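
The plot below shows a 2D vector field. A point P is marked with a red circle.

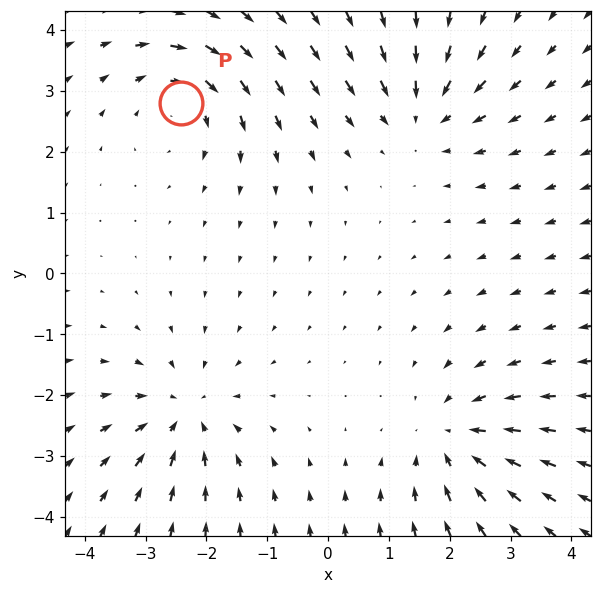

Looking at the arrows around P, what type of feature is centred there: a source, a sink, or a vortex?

At P (-2.4, 2.8) the arrows circulate clockwise. Divergence ≈0, curl about -5 — near-zero divergence with nonzero curl is a vortex.

vortex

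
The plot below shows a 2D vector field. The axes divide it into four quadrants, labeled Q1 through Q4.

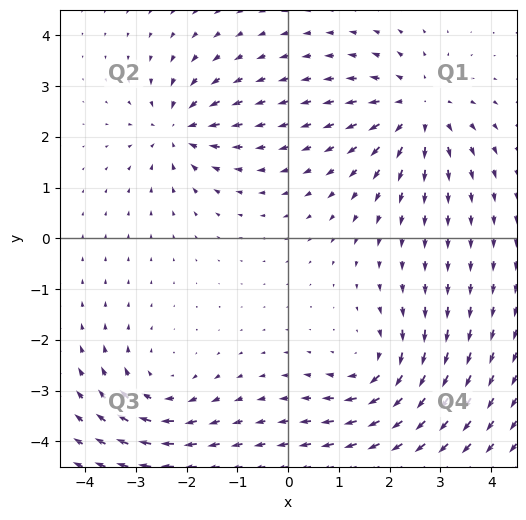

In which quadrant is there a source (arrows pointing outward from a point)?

The source sits at approximately (2.5, 2.5), which lies in quadrant Q1. The divergence there is about +4, positive as expected for a source.

Q1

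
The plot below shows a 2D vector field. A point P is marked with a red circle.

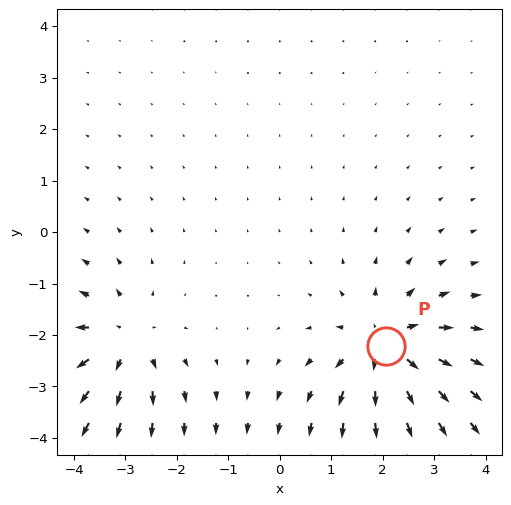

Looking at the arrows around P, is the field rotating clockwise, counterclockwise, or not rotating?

not rotating

Near P at (2.1, -2.2) the arrows show no circulation. The curl there is ≈0.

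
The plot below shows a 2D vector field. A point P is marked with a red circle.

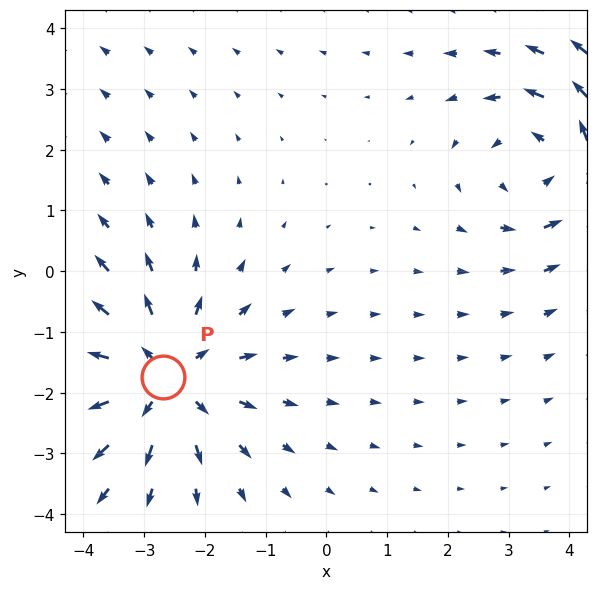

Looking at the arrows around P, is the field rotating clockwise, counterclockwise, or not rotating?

Near P at (-2.7, -1.7) the arrows show no circulation. The curl there is ≈0.

not rotating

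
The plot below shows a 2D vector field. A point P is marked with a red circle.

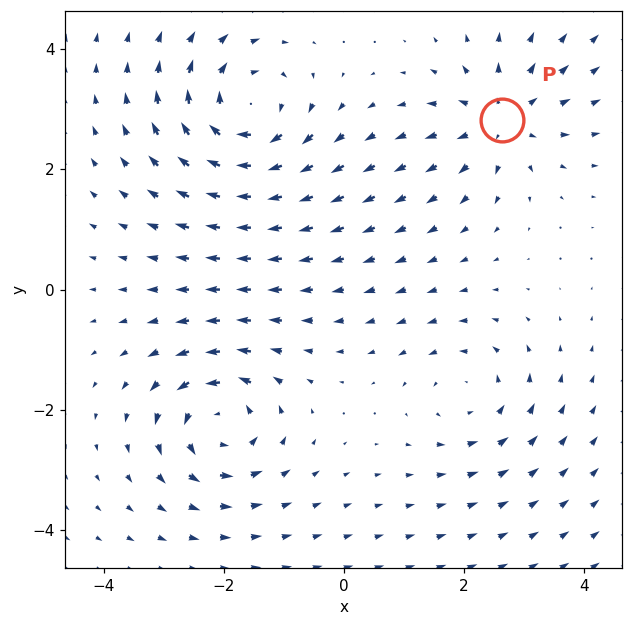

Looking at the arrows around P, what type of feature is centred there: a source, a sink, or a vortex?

At P (2.6, 2.8) the arrows spread outward. Divergence about +4, curl ≈0 — positive divergence with near-zero curl is a source.

source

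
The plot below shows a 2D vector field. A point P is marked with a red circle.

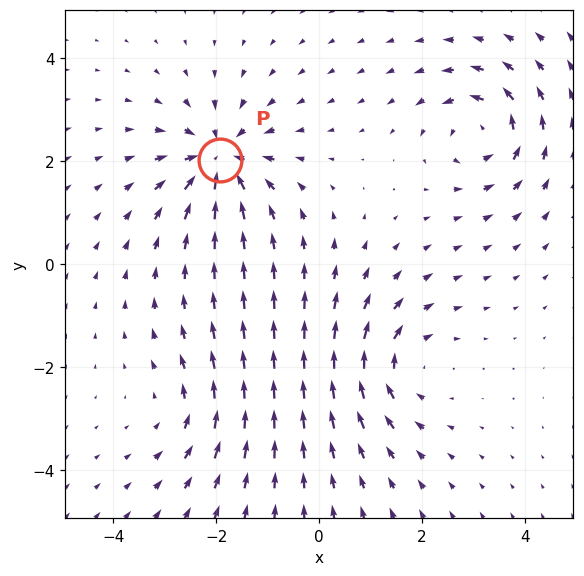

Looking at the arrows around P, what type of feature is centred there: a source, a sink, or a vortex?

At P (-1.9, 2.0) the arrows converge inward. Divergence about -6, curl ≈0 — negative divergence with near-zero curl is a sink.

sink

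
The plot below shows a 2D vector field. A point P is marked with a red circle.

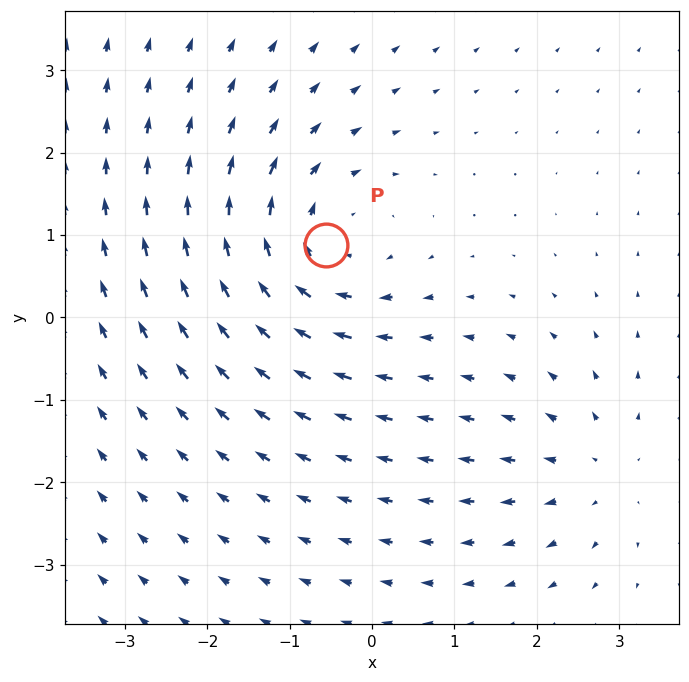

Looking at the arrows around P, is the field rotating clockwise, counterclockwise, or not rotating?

clockwise

Near P at (-0.6, 0.9) the arrows circulate clockwise. The curl (z-component) there is about -4; negative curl means clockwise rotation.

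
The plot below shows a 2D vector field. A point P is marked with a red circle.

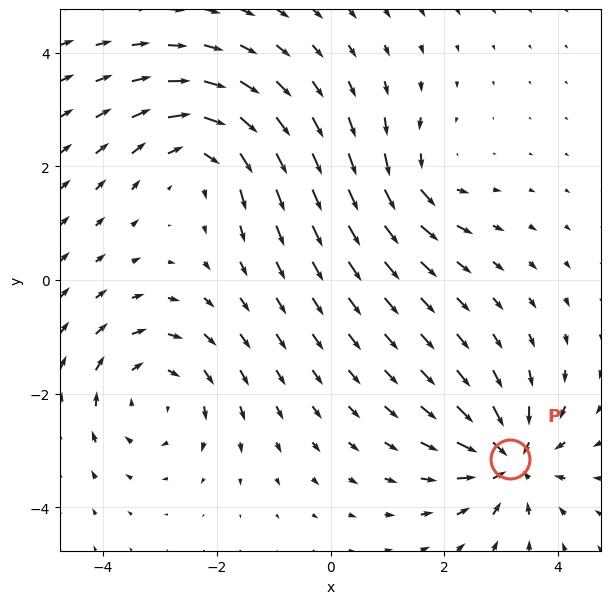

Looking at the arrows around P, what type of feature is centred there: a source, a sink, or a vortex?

At P (3.2, -3.2) the arrows converge inward. Divergence about -6, curl ≈0 — negative divergence with near-zero curl is a sink.

sink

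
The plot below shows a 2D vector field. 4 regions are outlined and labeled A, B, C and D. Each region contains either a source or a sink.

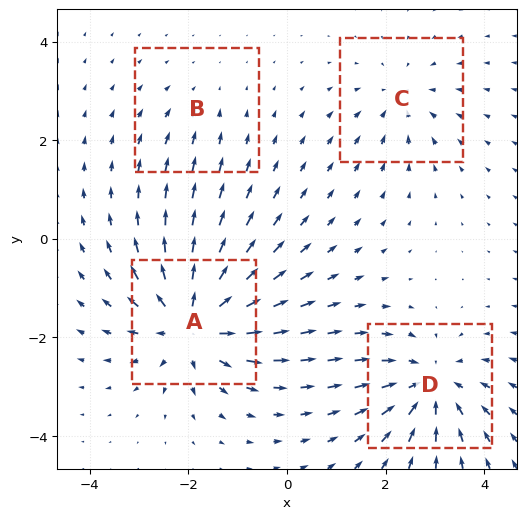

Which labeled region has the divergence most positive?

Divergence at each region's feature centre — A: about +7, B: about -2, C: about -3, D: about -5. Region A is most positive.

A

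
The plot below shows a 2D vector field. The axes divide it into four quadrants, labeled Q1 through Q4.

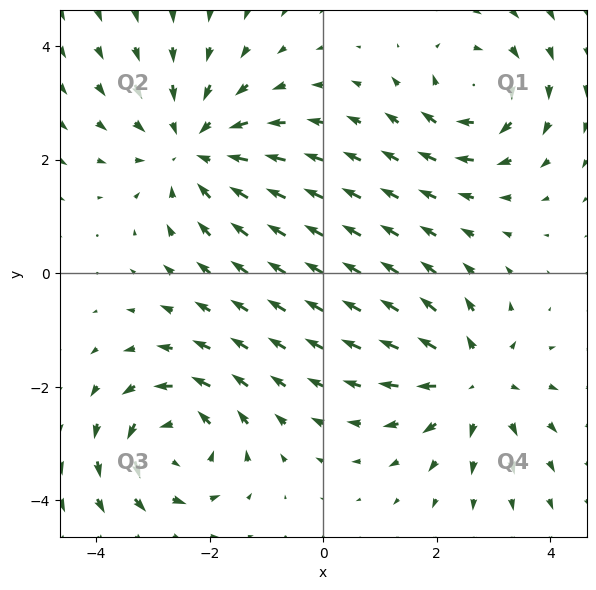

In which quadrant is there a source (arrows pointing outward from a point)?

The source sits at approximately (2.6, -1.9), which lies in quadrant Q4. The divergence there is about +4, positive as expected for a source.

Q4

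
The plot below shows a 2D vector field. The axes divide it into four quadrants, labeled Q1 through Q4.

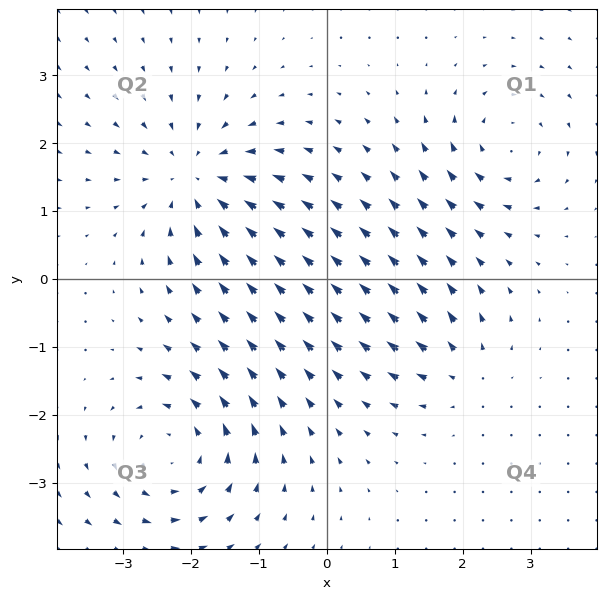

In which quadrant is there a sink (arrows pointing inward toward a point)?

Q2

The sink sits at approximately (-1.9, 1.5), which lies in quadrant Q2. The divergence there is about -5, negative as expected for a sink.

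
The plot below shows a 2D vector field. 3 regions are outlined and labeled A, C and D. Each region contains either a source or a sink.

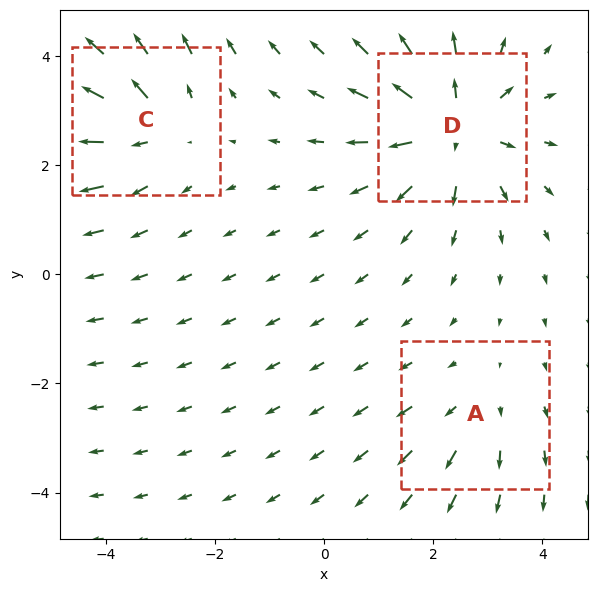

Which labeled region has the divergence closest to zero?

A

Divergence at each region's feature centre — A: about +2, C: about +3, D: about +4. Region A is closest to zero.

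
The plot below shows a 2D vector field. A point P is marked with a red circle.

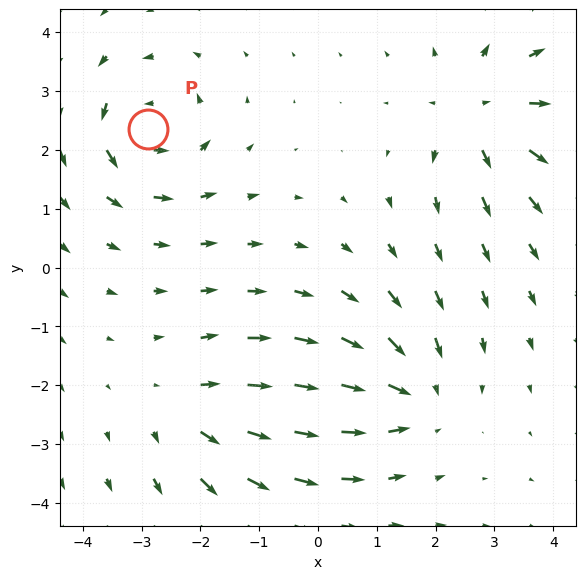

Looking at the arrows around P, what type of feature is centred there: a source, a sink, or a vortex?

vortex

At P (-2.9, 2.3) the arrows circulate counterclockwise. Divergence ≈0, curl about +5 — near-zero divergence with nonzero curl is a vortex.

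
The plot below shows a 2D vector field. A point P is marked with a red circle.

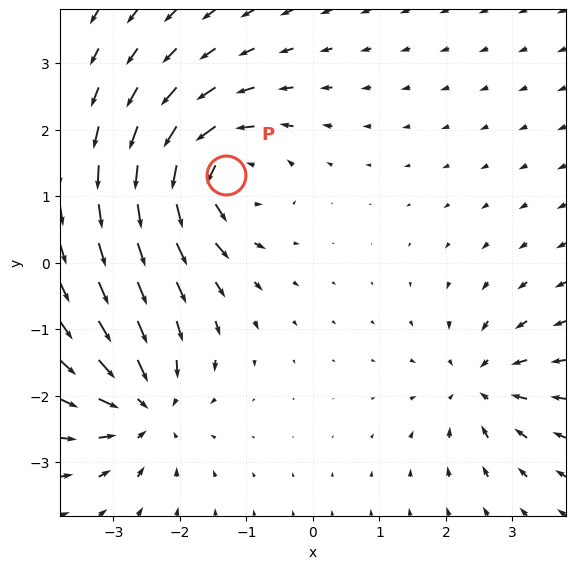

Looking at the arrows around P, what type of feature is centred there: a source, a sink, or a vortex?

At P (-1.3, 1.3) the arrows circulate counterclockwise. Divergence ≈0, curl about +7 — near-zero divergence with nonzero curl is a vortex.

vortex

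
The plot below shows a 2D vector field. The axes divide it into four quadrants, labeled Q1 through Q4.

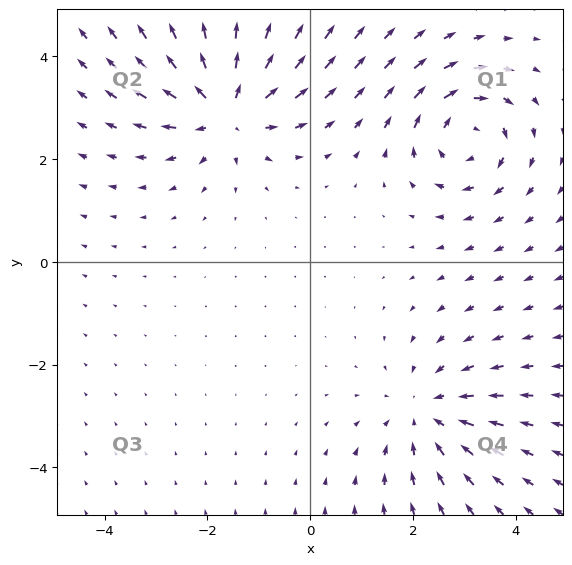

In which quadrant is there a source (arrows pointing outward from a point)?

Q2

The source sits at approximately (-1.6, 3.0), which lies in quadrant Q2. The divergence there is about +4, positive as expected for a source.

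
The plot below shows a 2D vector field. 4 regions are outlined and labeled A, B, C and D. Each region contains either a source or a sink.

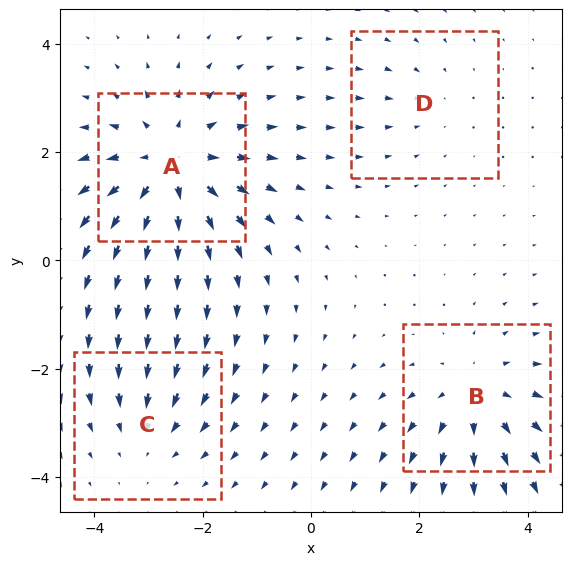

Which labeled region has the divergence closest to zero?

D

Divergence at each region's feature centre — A: about +6, B: about +4, C: about -3, D: about -2. Region D is closest to zero.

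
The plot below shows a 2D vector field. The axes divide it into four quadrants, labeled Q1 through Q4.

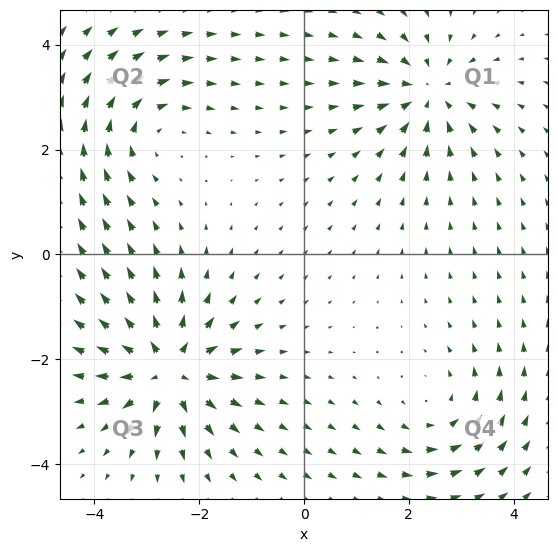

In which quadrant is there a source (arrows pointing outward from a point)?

Q3

The source sits at approximately (-2.6, -2.2), which lies in quadrant Q3. The divergence there is about +7, positive as expected for a source.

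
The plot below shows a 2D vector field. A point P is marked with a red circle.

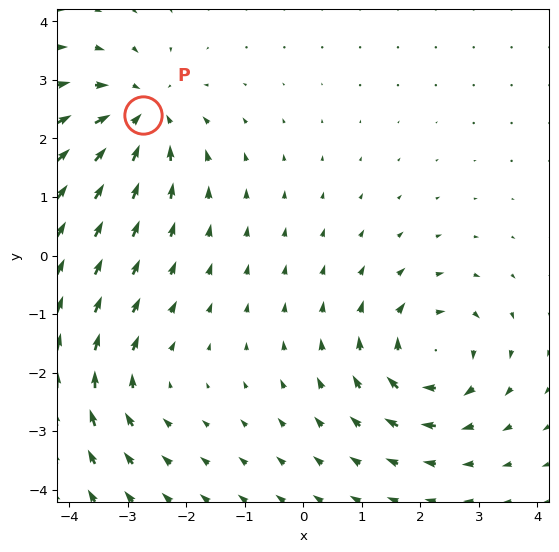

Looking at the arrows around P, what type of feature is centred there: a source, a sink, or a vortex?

sink

At P (-2.7, 2.4) the arrows converge inward. Divergence about -5, curl ≈0 — negative divergence with near-zero curl is a sink.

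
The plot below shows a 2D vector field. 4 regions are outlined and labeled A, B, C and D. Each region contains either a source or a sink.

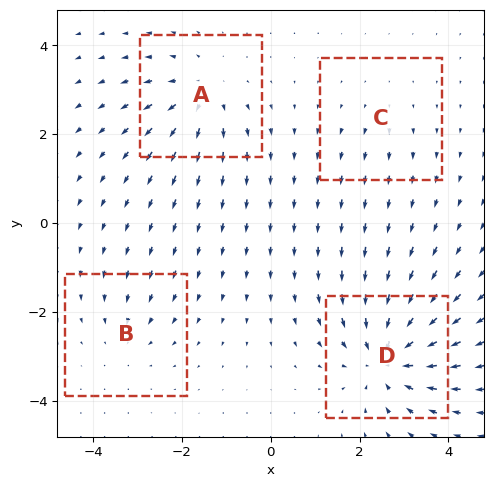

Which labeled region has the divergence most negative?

Divergence at each region's feature centre — A: about +5, B: about -3, C: about +2, D: about -7. Region D is most negative.

D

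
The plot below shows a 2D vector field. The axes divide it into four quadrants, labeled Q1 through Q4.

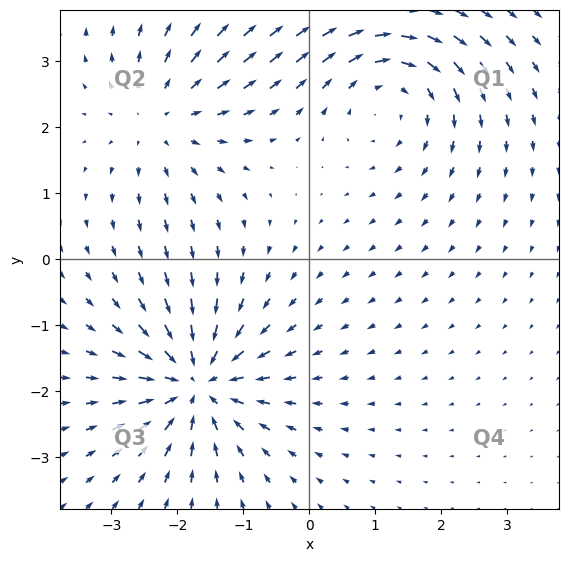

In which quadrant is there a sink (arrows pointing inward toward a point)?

The sink sits at approximately (-1.7, -1.9), which lies in quadrant Q3. The divergence there is about -5, negative as expected for a sink.

Q3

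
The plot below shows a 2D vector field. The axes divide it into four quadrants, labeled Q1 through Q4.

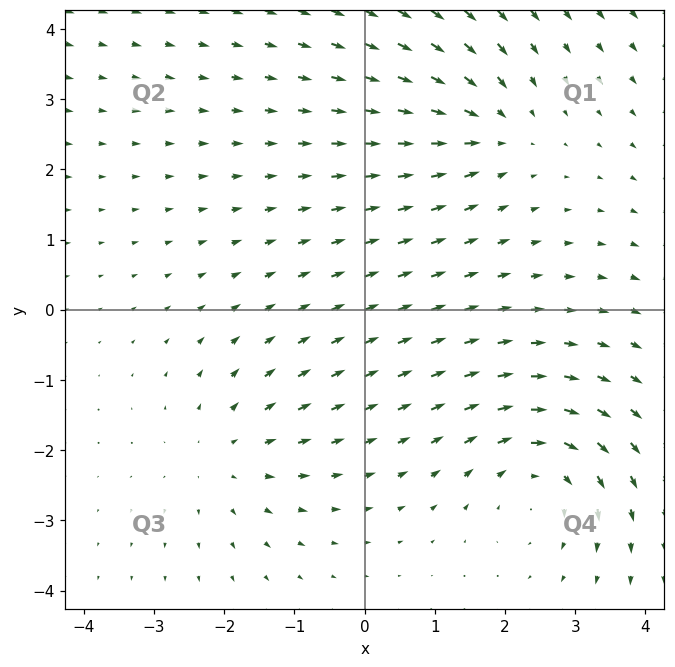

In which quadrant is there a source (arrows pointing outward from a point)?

Q3

The source sits at approximately (-1.9, -2.1), which lies in quadrant Q3. The divergence there is about +2, positive as expected for a source.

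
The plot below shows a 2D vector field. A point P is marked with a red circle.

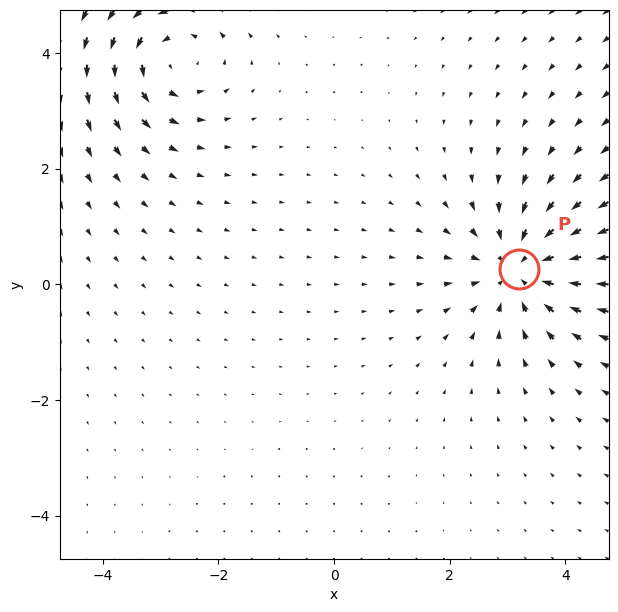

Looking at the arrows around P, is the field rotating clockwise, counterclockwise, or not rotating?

not rotating

Near P at (3.2, 0.3) the arrows show no circulation. The curl there is ≈0.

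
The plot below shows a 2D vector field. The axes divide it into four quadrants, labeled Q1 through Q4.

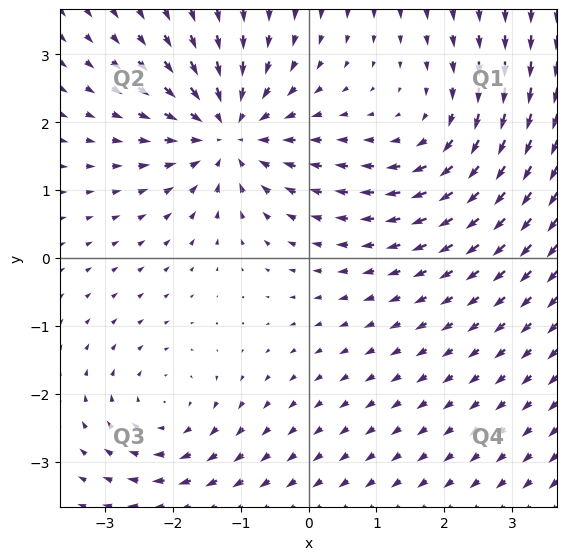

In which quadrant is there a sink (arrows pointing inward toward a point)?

The sink sits at approximately (-1.2, 1.8), which lies in quadrant Q2. The divergence there is about -5, negative as expected for a sink.

Q2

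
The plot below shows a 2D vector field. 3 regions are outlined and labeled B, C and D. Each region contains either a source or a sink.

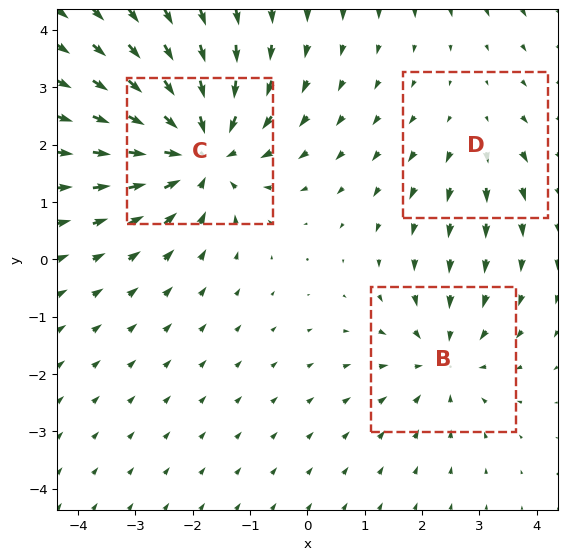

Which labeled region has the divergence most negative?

Divergence at each region's feature centre — B: about -3, C: about -5, D: about +2. Region C is most negative.

C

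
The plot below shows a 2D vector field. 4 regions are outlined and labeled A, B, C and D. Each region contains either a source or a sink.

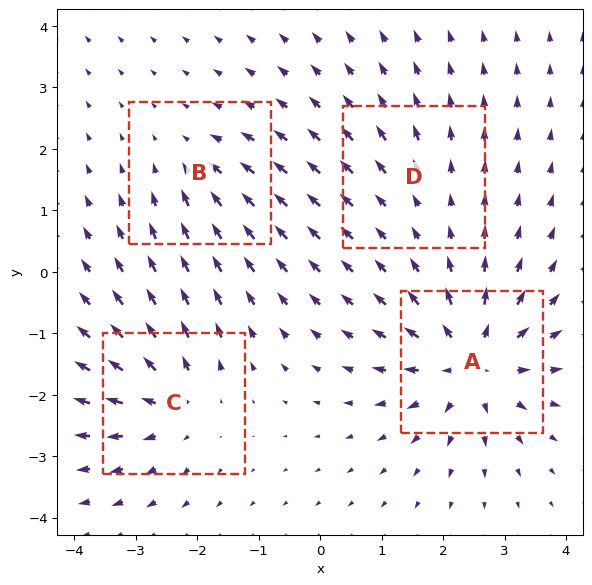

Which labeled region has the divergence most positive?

Divergence at each region's feature centre — A: about +7, B: about -3, C: about +5, D: about +2. Region A is most positive.

A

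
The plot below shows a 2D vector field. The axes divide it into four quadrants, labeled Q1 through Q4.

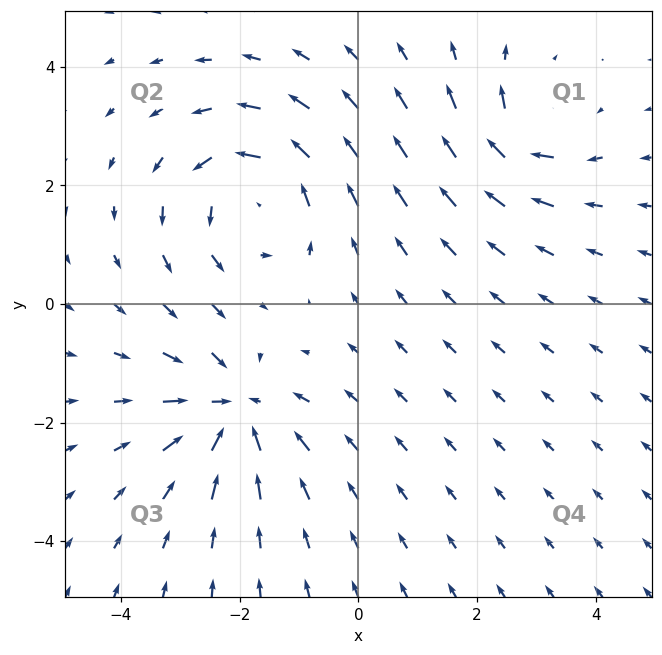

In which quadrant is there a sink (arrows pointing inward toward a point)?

The sink sits at approximately (-2.1, -1.8), which lies in quadrant Q3. The divergence there is about -4, negative as expected for a sink.

Q3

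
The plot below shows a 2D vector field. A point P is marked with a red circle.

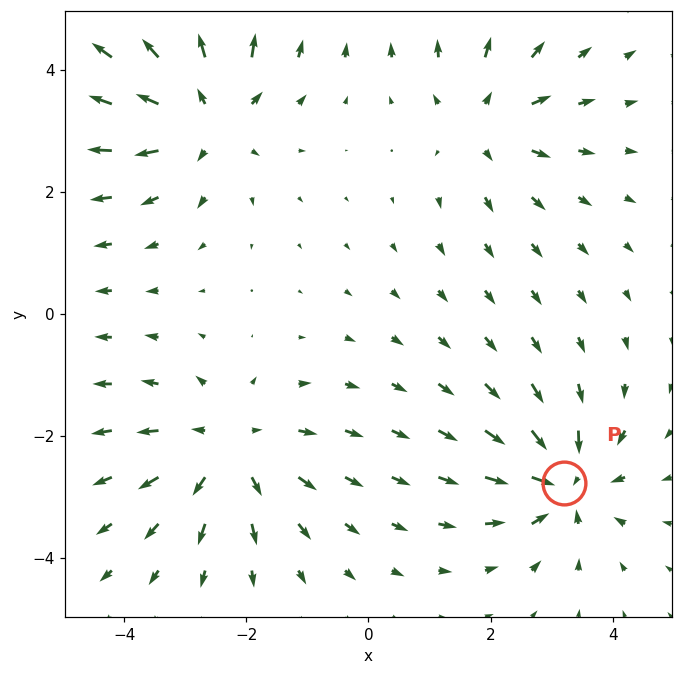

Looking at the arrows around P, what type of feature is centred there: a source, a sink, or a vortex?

sink

At P (3.2, -2.8) the arrows converge inward. Divergence about -5, curl ≈0 — negative divergence with near-zero curl is a sink.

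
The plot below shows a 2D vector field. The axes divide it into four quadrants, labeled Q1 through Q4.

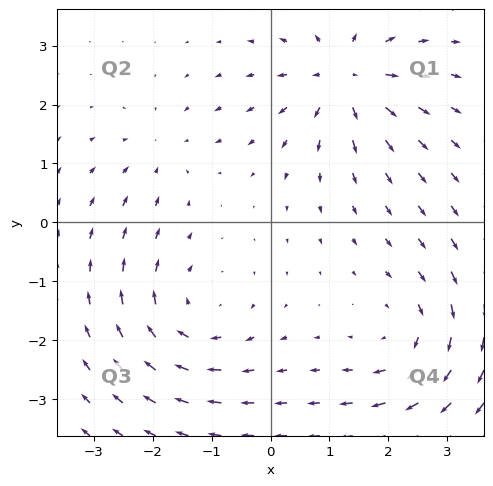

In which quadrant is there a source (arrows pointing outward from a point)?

The source sits at approximately (1.3, 2.5), which lies in quadrant Q1. The divergence there is about +6, positive as expected for a source.

Q1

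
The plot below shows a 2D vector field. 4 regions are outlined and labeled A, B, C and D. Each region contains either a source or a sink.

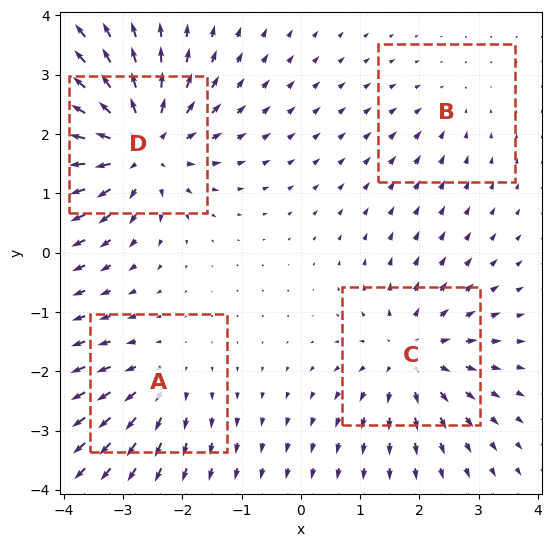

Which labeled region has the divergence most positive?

Divergence at each region's feature centre — A: about +3, B: about -2, C: about +5, D: about +7. Region D is most positive.

D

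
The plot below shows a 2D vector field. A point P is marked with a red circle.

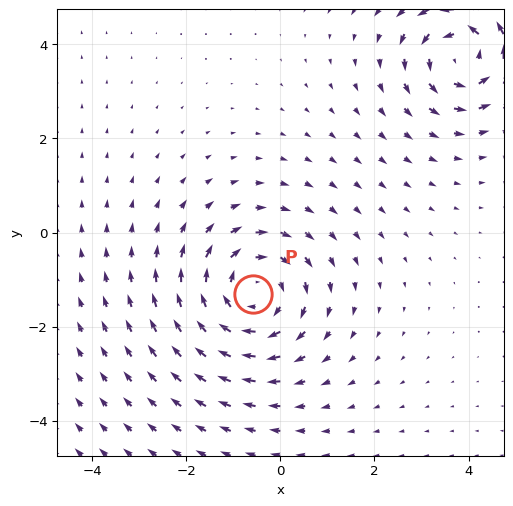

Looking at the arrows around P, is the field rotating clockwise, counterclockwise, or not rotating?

Near P at (-0.6, -1.3) the arrows circulate clockwise. The curl (z-component) there is about -4; negative curl means clockwise rotation.

clockwise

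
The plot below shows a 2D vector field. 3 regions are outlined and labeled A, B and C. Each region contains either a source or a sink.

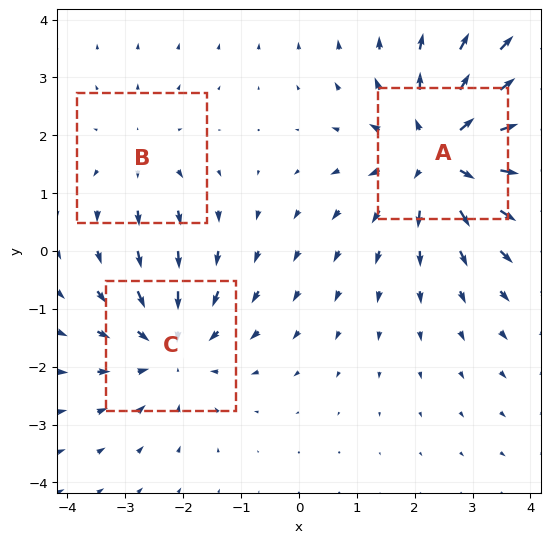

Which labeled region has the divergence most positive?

A

Divergence at each region's feature centre — A: about +4, B: about +2, C: about -3. Region A is most positive.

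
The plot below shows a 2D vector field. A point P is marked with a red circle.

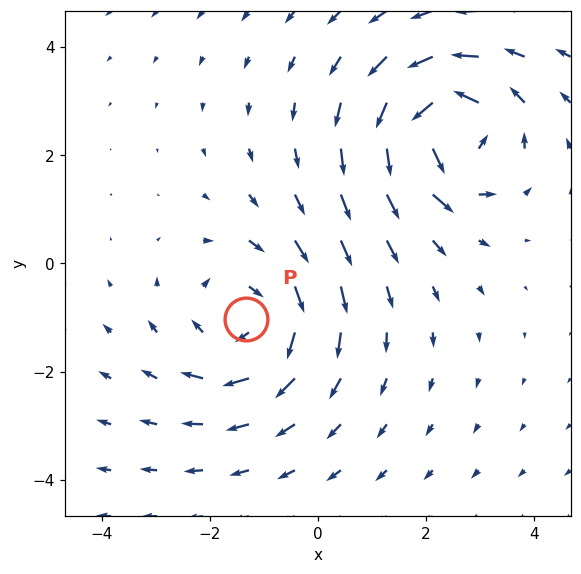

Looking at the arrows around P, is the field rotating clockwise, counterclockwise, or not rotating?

clockwise

Near P at (-1.3, -1.0) the arrows circulate clockwise. The curl (z-component) there is about -4; negative curl means clockwise rotation.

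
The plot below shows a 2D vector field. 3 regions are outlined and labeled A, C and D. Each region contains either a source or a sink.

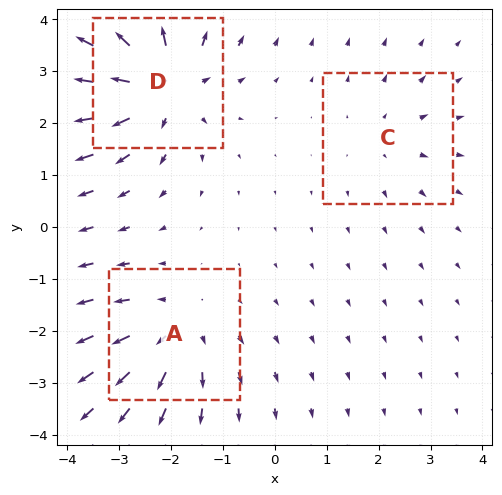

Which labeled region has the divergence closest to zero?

C

Divergence at each region's feature centre — A: about +3, C: about +2, D: about +5. Region C is closest to zero.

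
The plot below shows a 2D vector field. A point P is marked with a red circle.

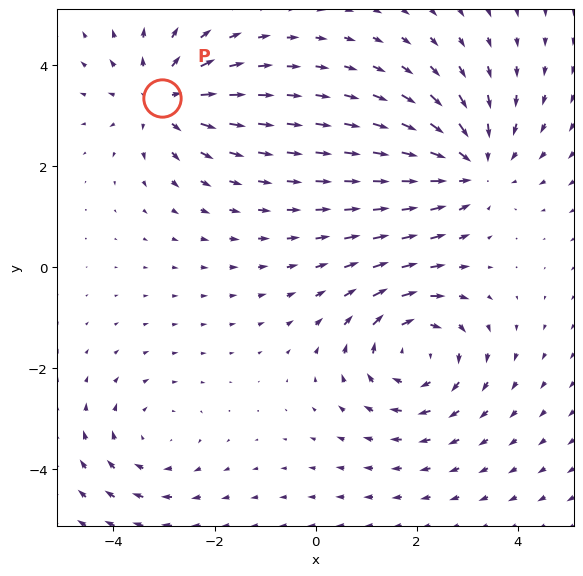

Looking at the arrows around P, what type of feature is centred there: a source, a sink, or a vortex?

At P (-3.0, 3.4) the arrows spread outward. Divergence about +4, curl ≈0 — positive divergence with near-zero curl is a source.

source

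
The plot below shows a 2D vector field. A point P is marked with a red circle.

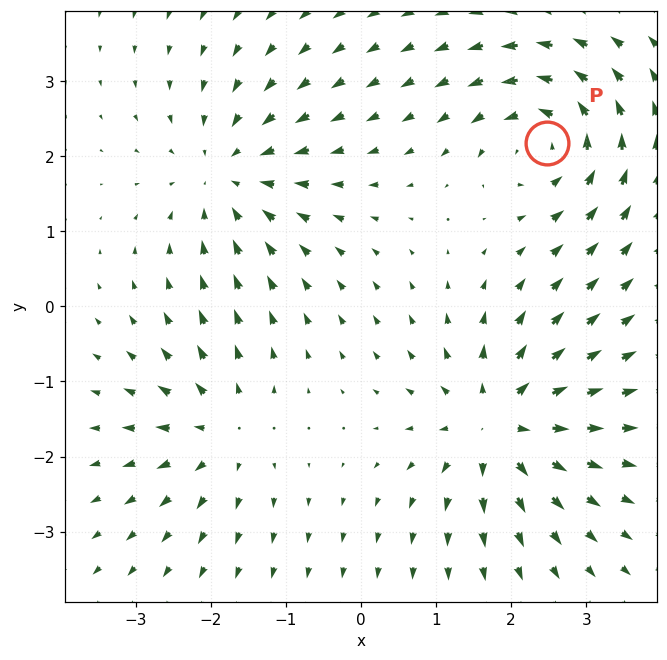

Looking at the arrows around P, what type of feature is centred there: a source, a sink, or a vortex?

At P (2.5, 2.2) the arrows circulate counterclockwise. Divergence ≈0, curl about +5 — near-zero divergence with nonzero curl is a vortex.

vortex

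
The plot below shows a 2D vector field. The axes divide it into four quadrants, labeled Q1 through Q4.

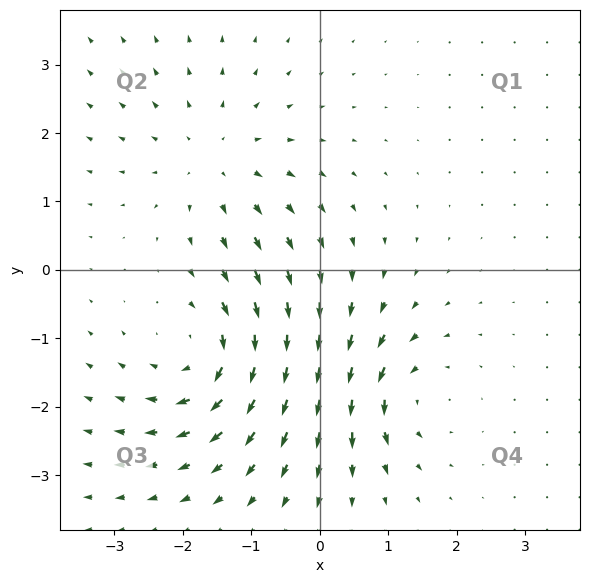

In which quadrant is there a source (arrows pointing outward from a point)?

The source sits at approximately (-1.5, 1.6), which lies in quadrant Q2. The divergence there is about +3, positive as expected for a source.

Q2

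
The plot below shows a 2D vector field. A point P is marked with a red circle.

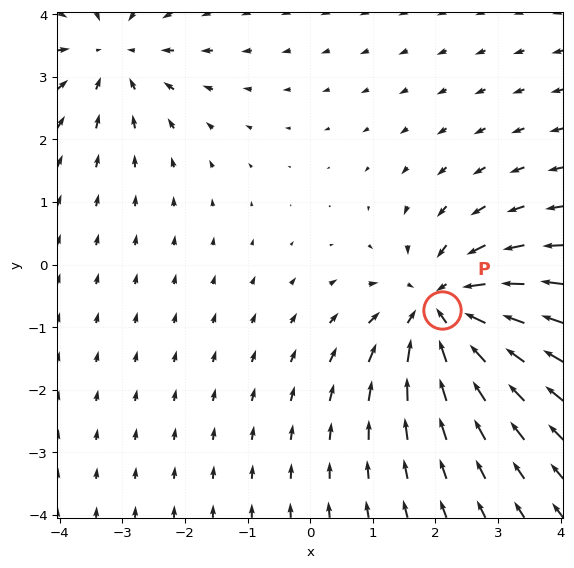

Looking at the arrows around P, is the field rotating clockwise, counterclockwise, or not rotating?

not rotating

Near P at (2.1, -0.7) the arrows show no circulation. The curl there is ≈0.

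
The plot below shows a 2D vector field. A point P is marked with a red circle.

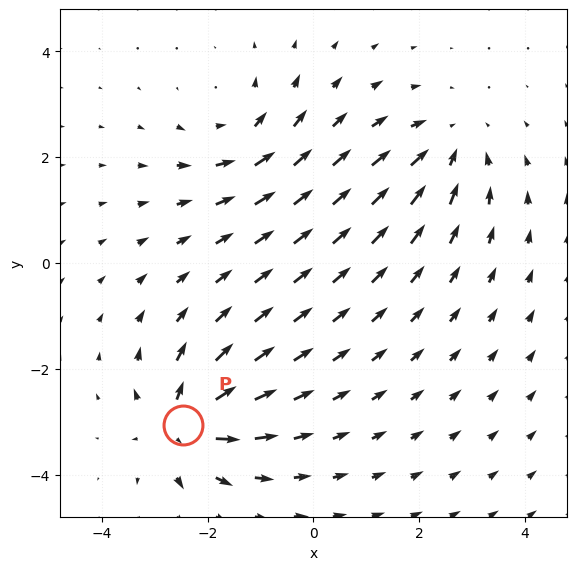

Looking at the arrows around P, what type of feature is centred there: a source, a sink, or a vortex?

At P (-2.5, -3.1) the arrows spread outward. Divergence about +7, curl ≈0 — positive divergence with near-zero curl is a source.

source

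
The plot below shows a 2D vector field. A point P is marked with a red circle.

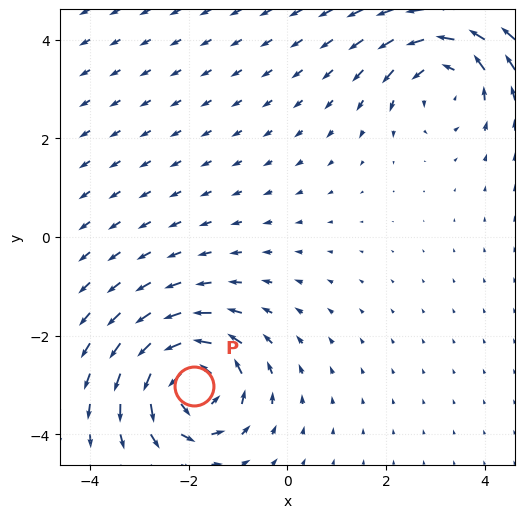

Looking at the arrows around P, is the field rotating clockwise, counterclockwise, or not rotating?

counterclockwise

Near P at (-1.9, -3.0) the arrows circulate counterclockwise. The curl (z-component) there is about +4; positive curl means counterclockwise rotation.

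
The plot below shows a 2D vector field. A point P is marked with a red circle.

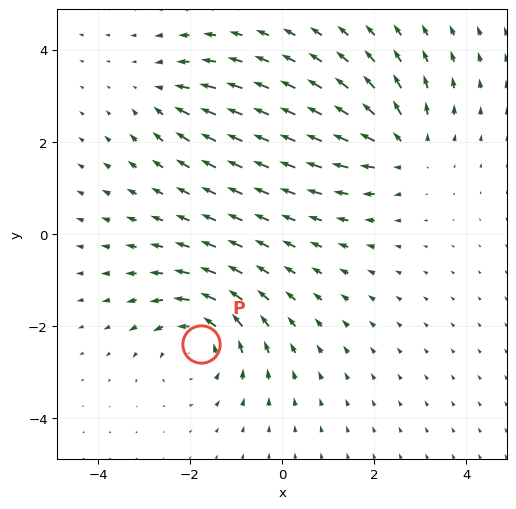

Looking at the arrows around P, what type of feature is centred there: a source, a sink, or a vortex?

At P (-1.8, -2.4) the arrows circulate counterclockwise. Divergence ≈0, curl about +5 — near-zero divergence with nonzero curl is a vortex.

vortex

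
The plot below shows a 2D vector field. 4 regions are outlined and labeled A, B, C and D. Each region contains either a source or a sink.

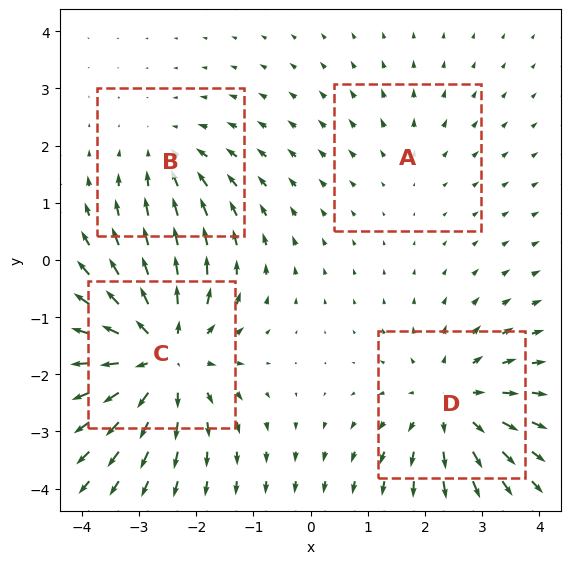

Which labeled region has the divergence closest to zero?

A

Divergence at each region's feature centre — A: about +2, B: about -3, C: about +6, D: about +5. Region A is closest to zero.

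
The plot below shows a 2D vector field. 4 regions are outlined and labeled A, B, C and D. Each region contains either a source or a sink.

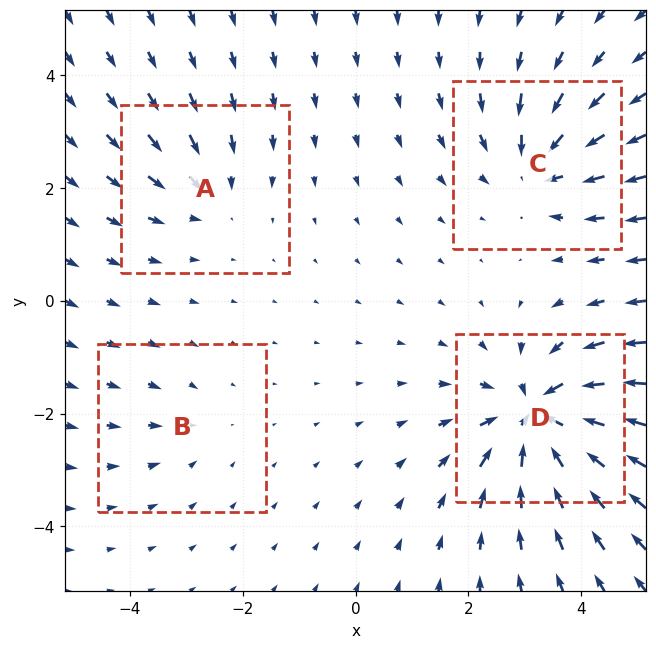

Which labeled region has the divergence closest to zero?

B

Divergence at each region's feature centre — A: about -3, B: about -2, C: about -5, D: about -8. Region B is closest to zero.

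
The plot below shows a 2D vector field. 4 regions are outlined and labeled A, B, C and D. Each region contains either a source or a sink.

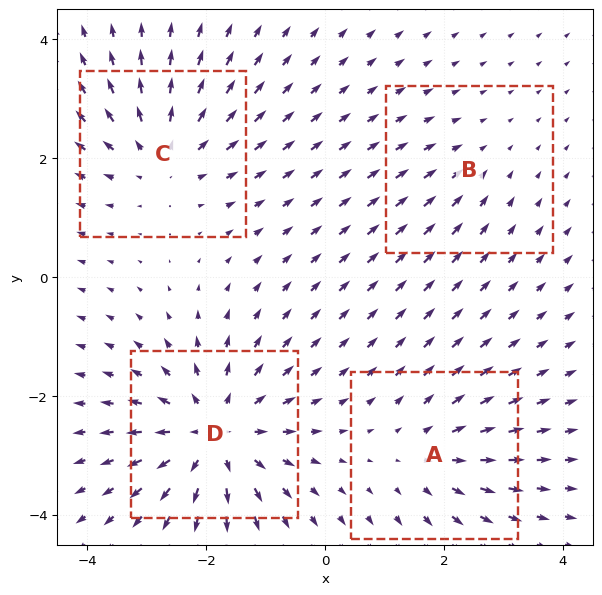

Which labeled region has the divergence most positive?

Divergence at each region's feature centre — A: about +3, B: about -2, C: about +5, D: about +7. Region D is most positive.

D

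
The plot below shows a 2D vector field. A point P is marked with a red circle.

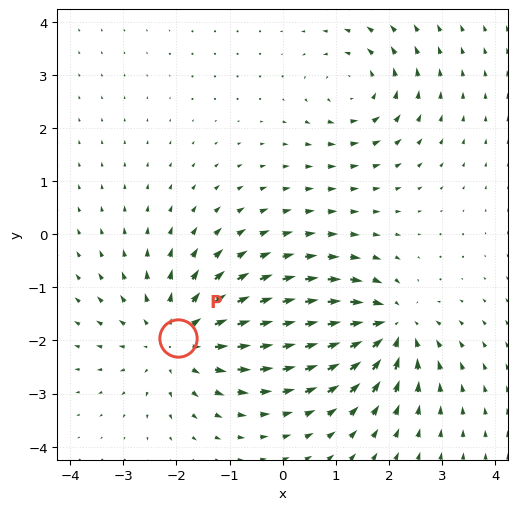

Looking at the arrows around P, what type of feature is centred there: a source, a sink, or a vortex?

source

At P (-2.0, -2.0) the arrows spread outward. Divergence about +4, curl ≈0 — positive divergence with near-zero curl is a source.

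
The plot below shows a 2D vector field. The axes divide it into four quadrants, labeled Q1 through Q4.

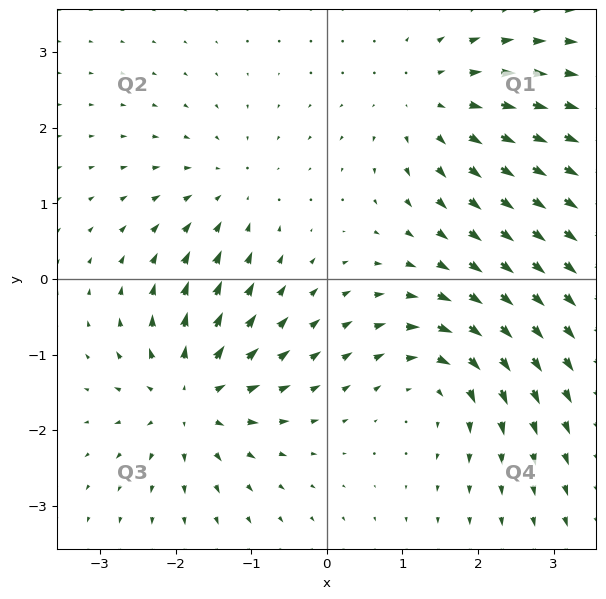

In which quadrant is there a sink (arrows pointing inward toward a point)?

The sink sits at approximately (-1.3, 1.2), which lies in quadrant Q2. The divergence there is about -2, negative as expected for a sink.

Q2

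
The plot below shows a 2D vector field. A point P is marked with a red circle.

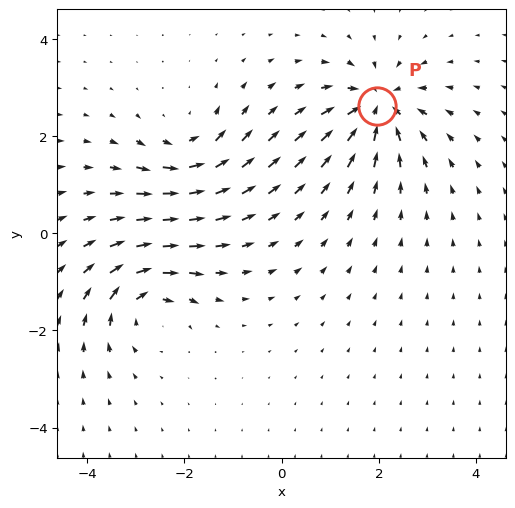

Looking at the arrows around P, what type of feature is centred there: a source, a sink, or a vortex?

sink

At P (2.0, 2.6) the arrows converge inward. Divergence about -5, curl ≈0 — negative divergence with near-zero curl is a sink.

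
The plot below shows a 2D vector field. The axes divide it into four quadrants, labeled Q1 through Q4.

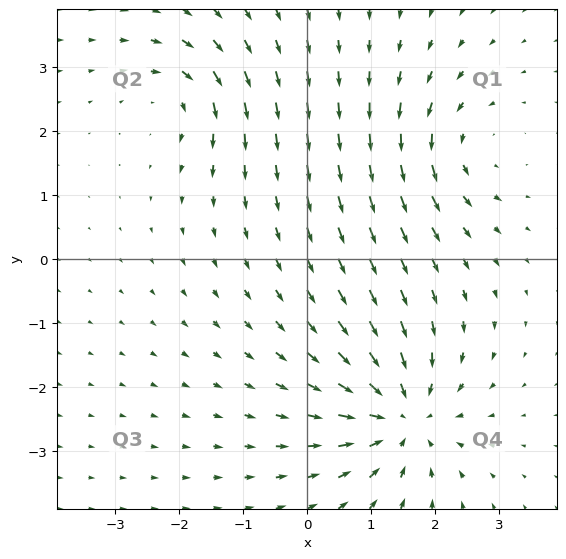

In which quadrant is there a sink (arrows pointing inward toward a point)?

Q4

The sink sits at approximately (1.5, -2.5), which lies in quadrant Q4. The divergence there is about -5, negative as expected for a sink.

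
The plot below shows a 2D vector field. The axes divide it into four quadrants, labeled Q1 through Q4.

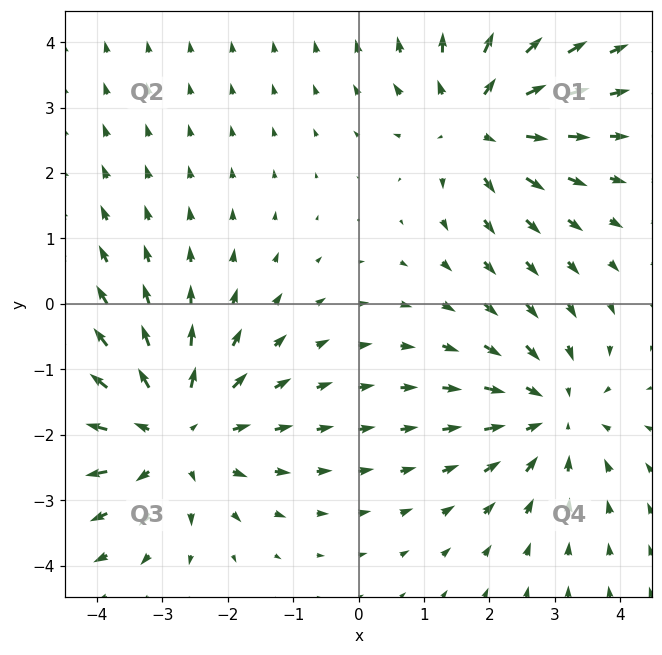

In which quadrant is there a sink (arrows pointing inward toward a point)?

Q4

The sink sits at approximately (3.0, -1.7), which lies in quadrant Q4. The divergence there is about -3, negative as expected for a sink.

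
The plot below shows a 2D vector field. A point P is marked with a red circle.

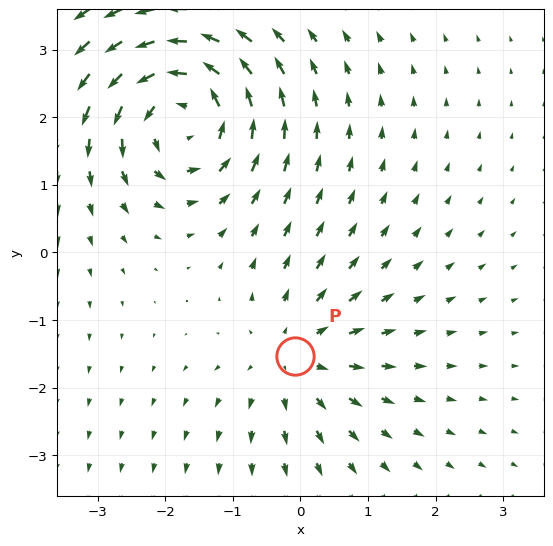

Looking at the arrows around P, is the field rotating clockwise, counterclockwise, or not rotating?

Near P at (-0.1, -1.5) the arrows show no circulation. The curl there is ≈0.

not rotating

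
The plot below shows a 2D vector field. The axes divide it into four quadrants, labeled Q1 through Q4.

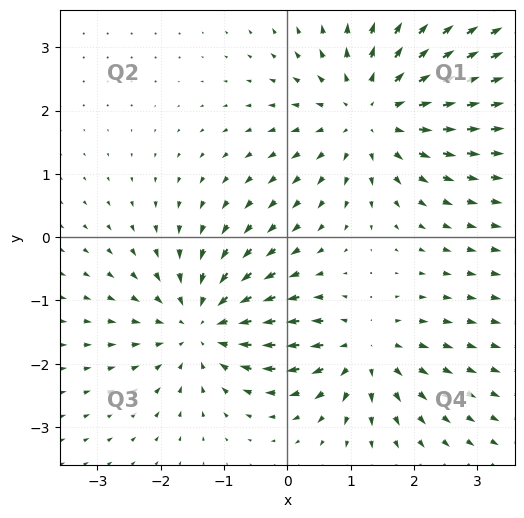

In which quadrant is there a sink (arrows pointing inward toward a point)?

Q3

The sink sits at approximately (-1.3, -1.4), which lies in quadrant Q3. The divergence there is about -5, negative as expected for a sink.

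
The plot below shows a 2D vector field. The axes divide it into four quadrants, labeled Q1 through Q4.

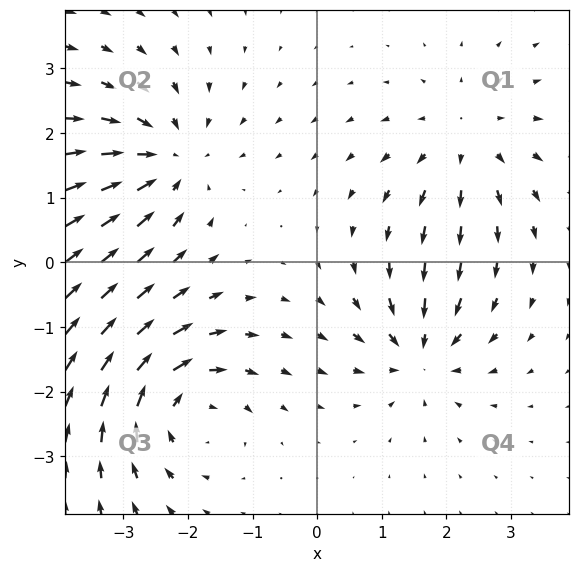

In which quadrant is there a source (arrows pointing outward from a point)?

Q1

The source sits at approximately (2.3, 1.9), which lies in quadrant Q1. The divergence there is about +4, positive as expected for a source.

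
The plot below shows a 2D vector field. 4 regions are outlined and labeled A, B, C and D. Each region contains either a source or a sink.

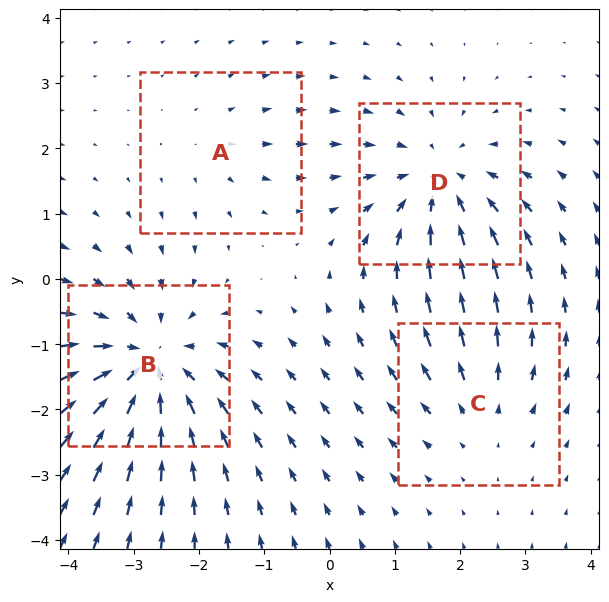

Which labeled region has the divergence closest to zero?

Divergence at each region's feature centre — A: about +2, B: about -6, C: about +3, D: about -5. Region A is closest to zero.

A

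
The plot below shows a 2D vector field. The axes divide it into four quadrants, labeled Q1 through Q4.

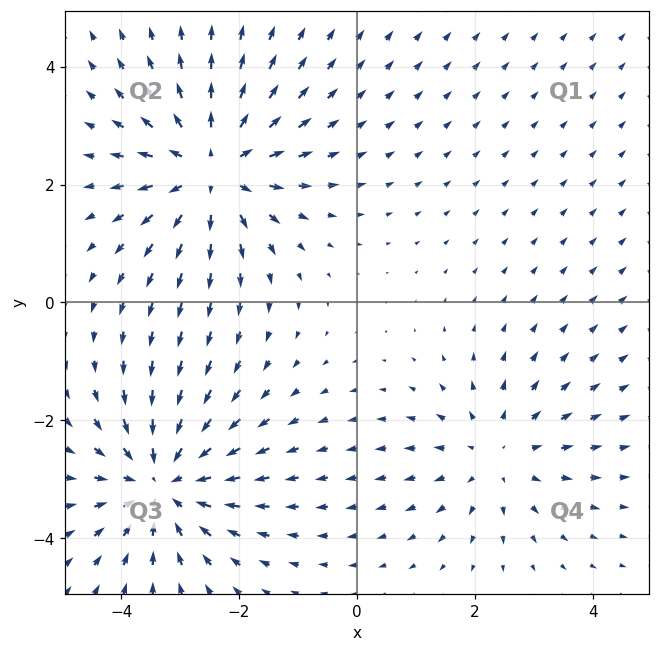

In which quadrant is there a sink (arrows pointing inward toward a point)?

The sink sits at approximately (-3.3, -3.1), which lies in quadrant Q3. The divergence there is about -4, negative as expected for a sink.

Q3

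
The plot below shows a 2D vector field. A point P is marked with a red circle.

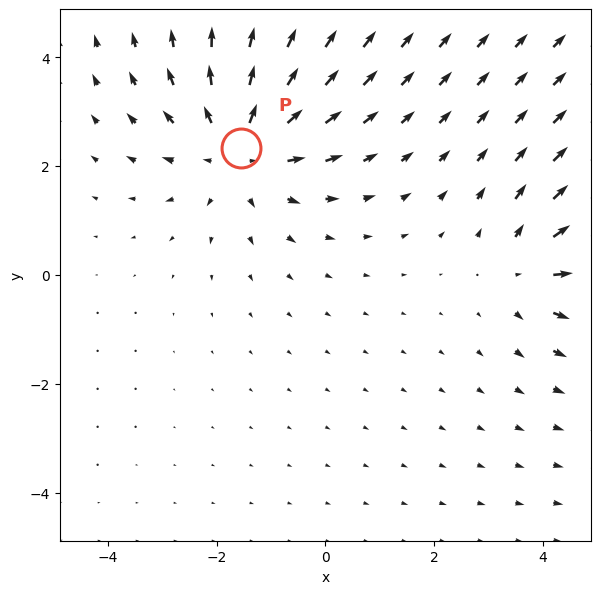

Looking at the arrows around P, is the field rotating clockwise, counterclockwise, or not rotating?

not rotating

Near P at (-1.5, 2.3) the arrows show no circulation. The curl there is ≈0.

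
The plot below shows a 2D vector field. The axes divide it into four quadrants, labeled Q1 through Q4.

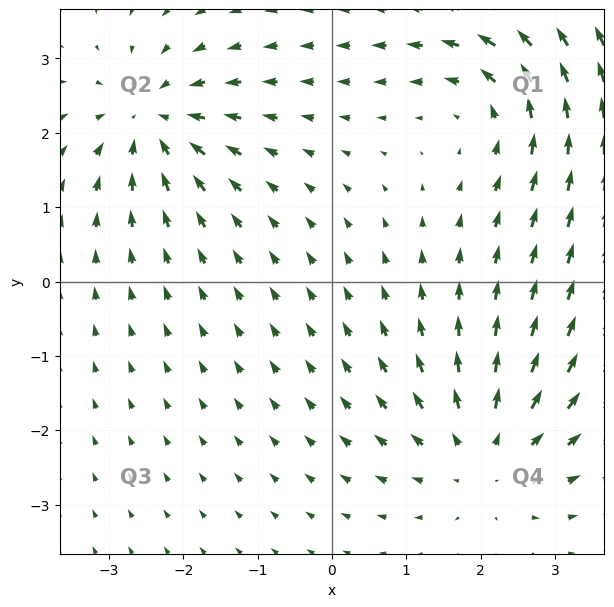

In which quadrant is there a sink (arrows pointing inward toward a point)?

Q2

The sink sits at approximately (-2.4, 2.2), which lies in quadrant Q2. The divergence there is about -5, negative as expected for a sink.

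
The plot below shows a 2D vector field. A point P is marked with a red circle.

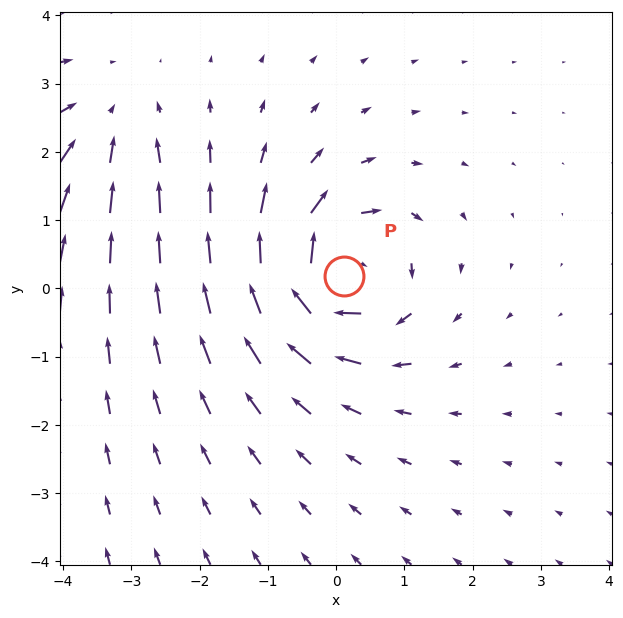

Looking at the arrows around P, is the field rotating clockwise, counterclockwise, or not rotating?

Near P at (0.1, 0.2) the arrows circulate clockwise. The curl (z-component) there is about -7; negative curl means clockwise rotation.

clockwise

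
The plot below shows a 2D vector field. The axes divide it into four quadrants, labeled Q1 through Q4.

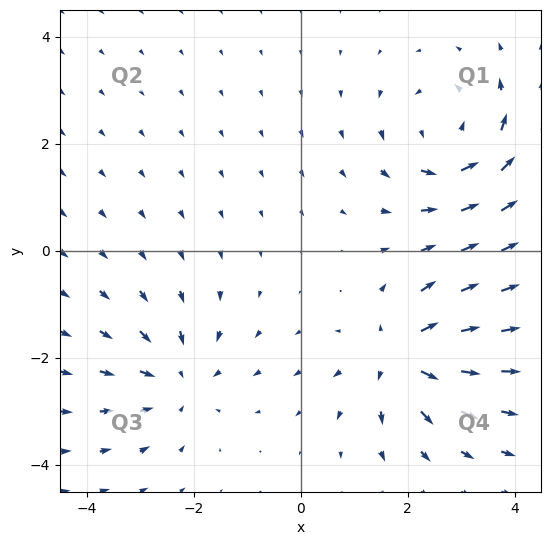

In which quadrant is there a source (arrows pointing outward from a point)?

The source sits at approximately (1.9, -2.0), which lies in quadrant Q4. The divergence there is about +5, positive as expected for a source.

Q4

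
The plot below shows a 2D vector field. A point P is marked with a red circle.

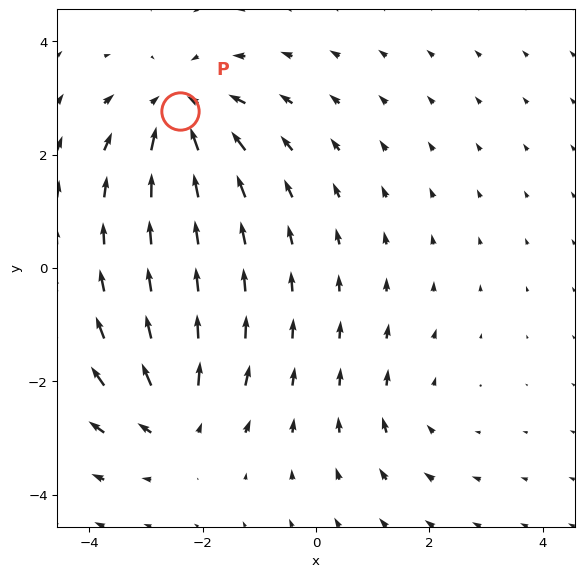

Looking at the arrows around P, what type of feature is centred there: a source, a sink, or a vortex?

sink

At P (-2.4, 2.8) the arrows converge inward. Divergence about -5, curl ≈0 — negative divergence with near-zero curl is a sink.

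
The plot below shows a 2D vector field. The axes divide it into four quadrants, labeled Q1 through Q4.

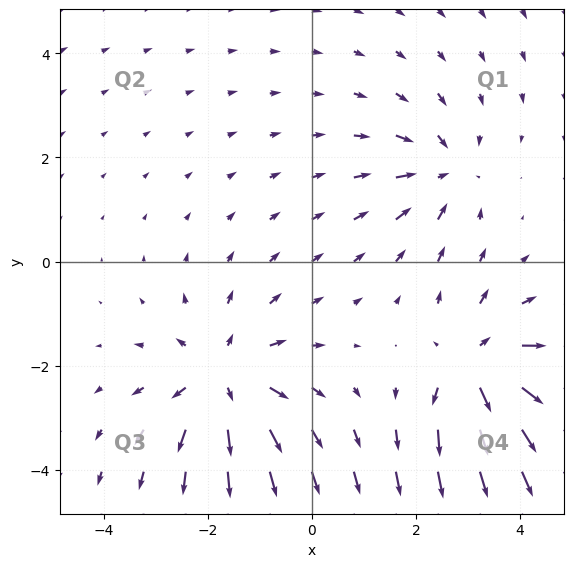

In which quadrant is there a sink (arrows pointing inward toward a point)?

The sink sits at approximately (2.5, 1.7), which lies in quadrant Q1. The divergence there is about -3, negative as expected for a sink.

Q1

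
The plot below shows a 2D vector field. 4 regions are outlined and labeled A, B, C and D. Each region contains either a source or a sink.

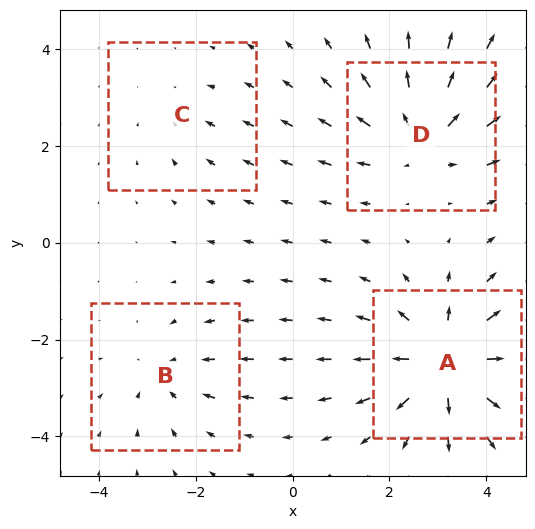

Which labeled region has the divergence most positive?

Divergence at each region's feature centre — A: about +6, B: about -3, C: about -2, D: about +5. Region A is most positive.

A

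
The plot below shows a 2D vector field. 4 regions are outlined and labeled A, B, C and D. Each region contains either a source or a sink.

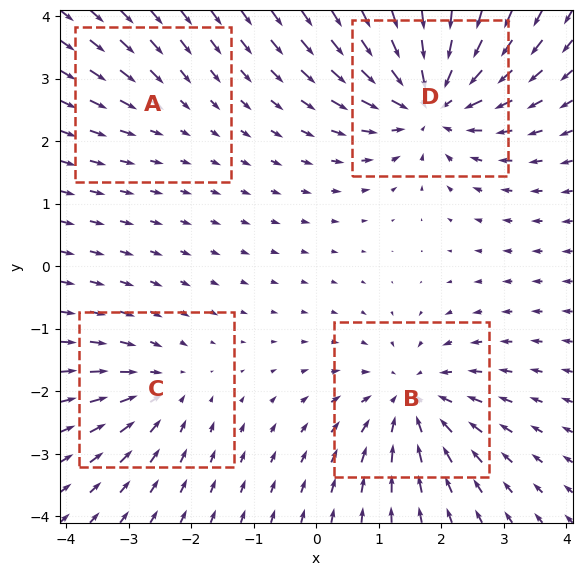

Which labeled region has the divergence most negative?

Divergence at each region's feature centre — A: about -2, B: about -5, C: about -4, D: about -7. Region D is most negative.

D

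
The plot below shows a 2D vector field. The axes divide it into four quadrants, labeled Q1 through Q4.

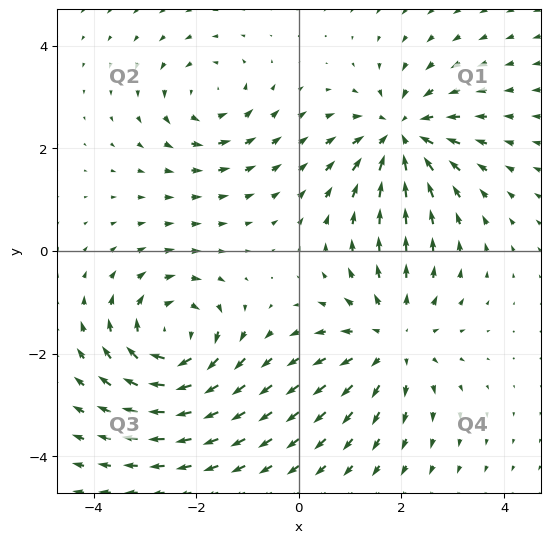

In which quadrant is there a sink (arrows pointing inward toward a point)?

The sink sits at approximately (2.0, 2.3), which lies in quadrant Q1. The divergence there is about -5, negative as expected for a sink.

Q1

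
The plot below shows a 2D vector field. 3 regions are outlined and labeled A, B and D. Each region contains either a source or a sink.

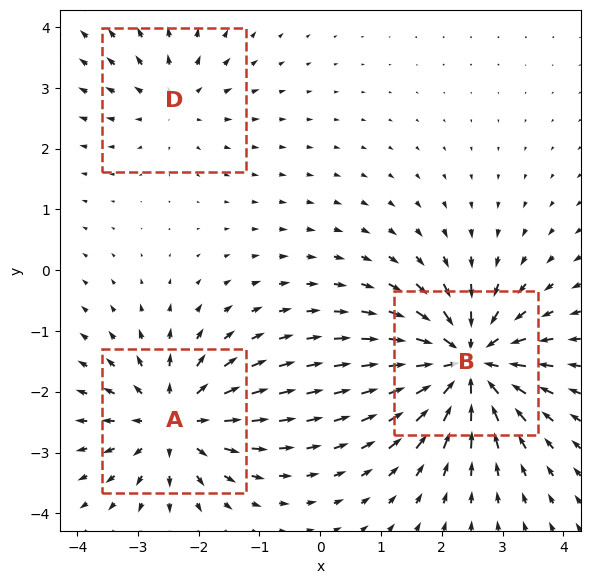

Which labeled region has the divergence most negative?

B

Divergence at each region's feature centre — A: about +4, B: about -6, D: about +2. Region B is most negative.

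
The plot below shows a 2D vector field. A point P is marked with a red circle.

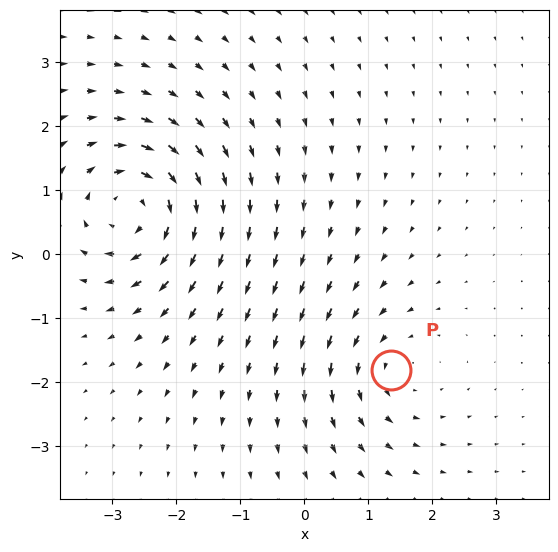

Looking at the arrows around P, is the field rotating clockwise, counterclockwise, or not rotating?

counterclockwise

Near P at (1.4, -1.8) the arrows circulate counterclockwise. The curl (z-component) there is about +3; positive curl means counterclockwise rotation.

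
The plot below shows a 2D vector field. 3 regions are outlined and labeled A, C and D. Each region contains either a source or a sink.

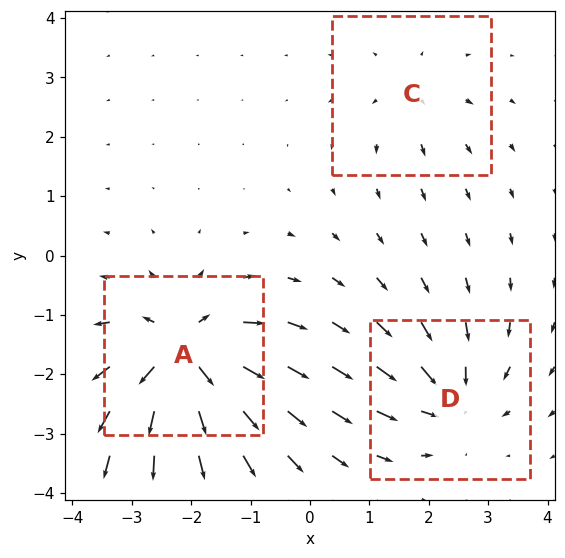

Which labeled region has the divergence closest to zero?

Divergence at each region's feature centre — A: about +6, C: about +2, D: about -4. Region C is closest to zero.

C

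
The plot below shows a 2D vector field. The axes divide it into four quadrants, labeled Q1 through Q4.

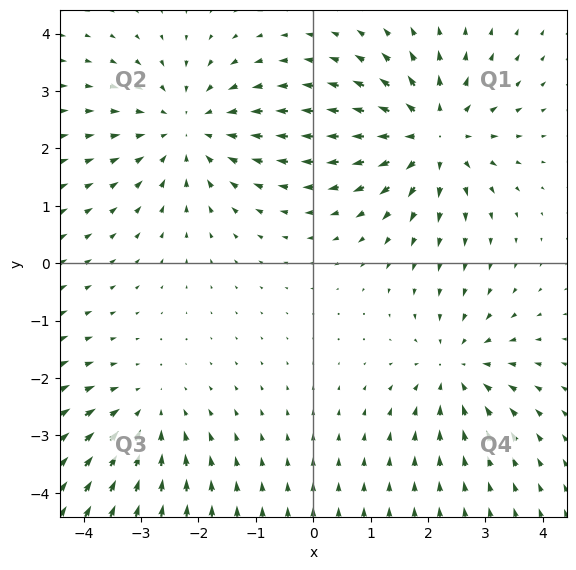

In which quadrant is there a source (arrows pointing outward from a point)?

Q1

The source sits at approximately (2.1, 2.2), which lies in quadrant Q1. The divergence there is about +4, positive as expected for a source.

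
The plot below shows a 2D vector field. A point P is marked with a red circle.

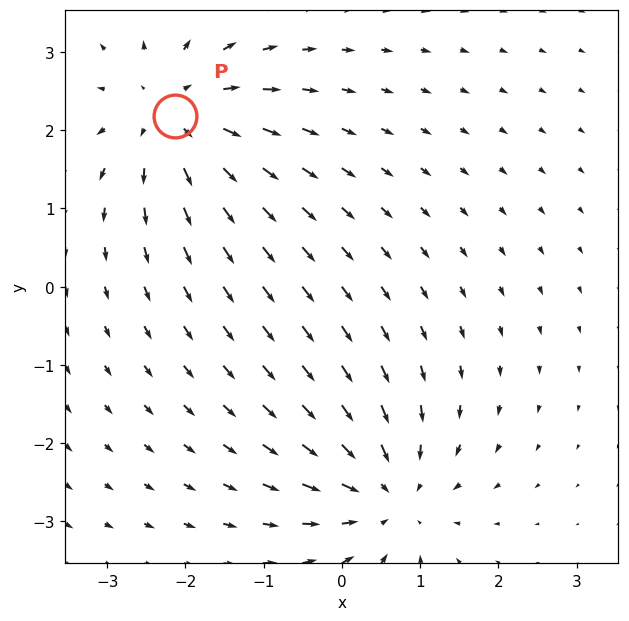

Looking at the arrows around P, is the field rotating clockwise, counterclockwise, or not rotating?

not rotating

Near P at (-2.1, 2.2) the arrows show no circulation. The curl there is ≈0.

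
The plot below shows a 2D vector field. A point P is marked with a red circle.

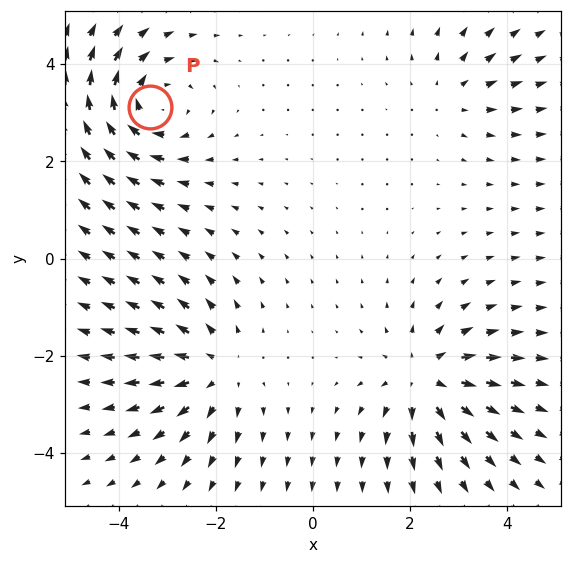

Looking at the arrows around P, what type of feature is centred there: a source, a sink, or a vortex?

At P (-3.3, 3.1) the arrows circulate clockwise. Divergence ≈0, curl about -5 — near-zero divergence with nonzero curl is a vortex.

vortex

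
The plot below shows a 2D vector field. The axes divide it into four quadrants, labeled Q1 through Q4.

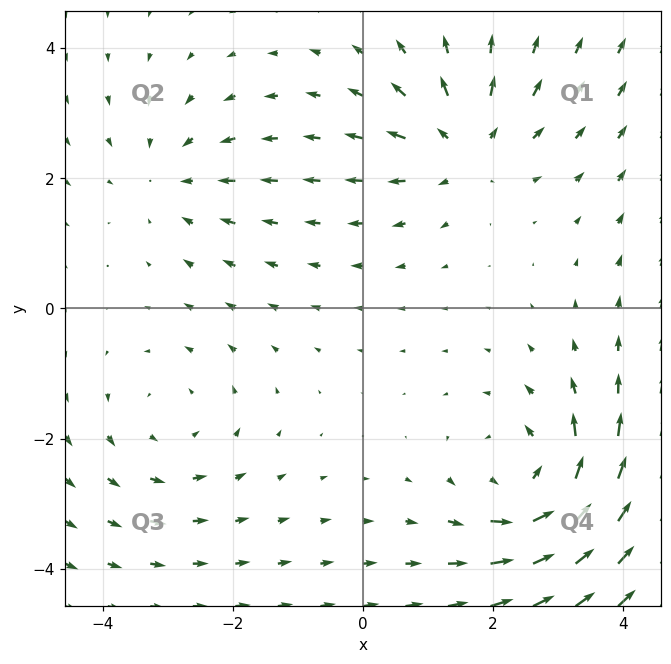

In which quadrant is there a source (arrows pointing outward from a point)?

Q1

The source sits at approximately (1.5, 2.5), which lies in quadrant Q1. The divergence there is about +4, positive as expected for a source.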